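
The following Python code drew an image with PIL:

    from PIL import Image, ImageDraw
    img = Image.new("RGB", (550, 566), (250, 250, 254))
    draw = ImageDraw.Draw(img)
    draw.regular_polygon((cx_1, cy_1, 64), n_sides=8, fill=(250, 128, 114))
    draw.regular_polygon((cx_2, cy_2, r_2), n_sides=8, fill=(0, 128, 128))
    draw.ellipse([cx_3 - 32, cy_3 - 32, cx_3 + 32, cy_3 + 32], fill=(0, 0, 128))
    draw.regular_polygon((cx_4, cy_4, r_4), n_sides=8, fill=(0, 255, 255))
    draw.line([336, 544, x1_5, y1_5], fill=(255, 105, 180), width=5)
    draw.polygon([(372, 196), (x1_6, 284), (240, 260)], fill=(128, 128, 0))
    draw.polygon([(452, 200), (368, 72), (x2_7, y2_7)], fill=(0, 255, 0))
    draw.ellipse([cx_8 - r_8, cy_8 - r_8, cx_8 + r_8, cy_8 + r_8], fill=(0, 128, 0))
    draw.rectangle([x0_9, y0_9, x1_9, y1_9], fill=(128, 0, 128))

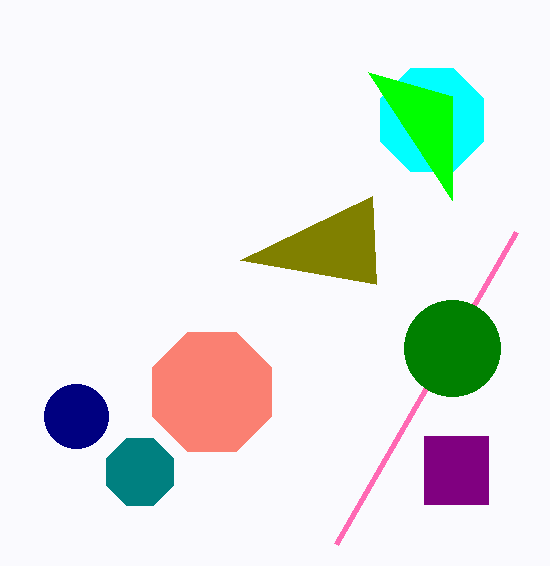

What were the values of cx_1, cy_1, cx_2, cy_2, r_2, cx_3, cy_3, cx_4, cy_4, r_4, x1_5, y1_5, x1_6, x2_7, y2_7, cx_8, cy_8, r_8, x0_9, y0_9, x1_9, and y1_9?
cx_1 = 212
cy_1 = 392
cx_2 = 140
cy_2 = 472
r_2 = 36
cx_3 = 76
cy_3 = 416
cx_4 = 432
cy_4 = 120
r_4 = 56
x1_5 = 516
y1_5 = 232
x1_6 = 376
x2_7 = 452
y2_7 = 96
cx_8 = 452
cy_8 = 348
r_8 = 48
x0_9 = 424
y0_9 = 436
x1_9 = 488
y1_9 = 504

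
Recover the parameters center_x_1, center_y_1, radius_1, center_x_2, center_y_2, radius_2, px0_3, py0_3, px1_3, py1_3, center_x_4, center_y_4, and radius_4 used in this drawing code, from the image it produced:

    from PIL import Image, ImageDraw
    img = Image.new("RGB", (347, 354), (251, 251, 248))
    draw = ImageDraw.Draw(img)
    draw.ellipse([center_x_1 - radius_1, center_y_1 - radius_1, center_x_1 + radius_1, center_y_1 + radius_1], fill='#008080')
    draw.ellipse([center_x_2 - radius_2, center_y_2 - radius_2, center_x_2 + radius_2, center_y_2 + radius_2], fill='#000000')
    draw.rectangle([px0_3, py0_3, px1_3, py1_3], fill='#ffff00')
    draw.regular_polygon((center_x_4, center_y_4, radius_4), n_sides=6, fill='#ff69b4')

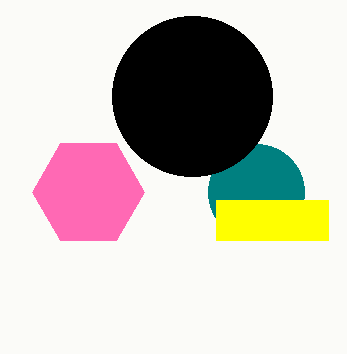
center_x_1 = 256; center_y_1 = 192; radius_1 = 48; center_x_2 = 192; center_y_2 = 96; radius_2 = 80; px0_3 = 216; py0_3 = 200; px1_3 = 328; py1_3 = 240; center_x_4 = 88; center_y_4 = 192; radius_4 = 56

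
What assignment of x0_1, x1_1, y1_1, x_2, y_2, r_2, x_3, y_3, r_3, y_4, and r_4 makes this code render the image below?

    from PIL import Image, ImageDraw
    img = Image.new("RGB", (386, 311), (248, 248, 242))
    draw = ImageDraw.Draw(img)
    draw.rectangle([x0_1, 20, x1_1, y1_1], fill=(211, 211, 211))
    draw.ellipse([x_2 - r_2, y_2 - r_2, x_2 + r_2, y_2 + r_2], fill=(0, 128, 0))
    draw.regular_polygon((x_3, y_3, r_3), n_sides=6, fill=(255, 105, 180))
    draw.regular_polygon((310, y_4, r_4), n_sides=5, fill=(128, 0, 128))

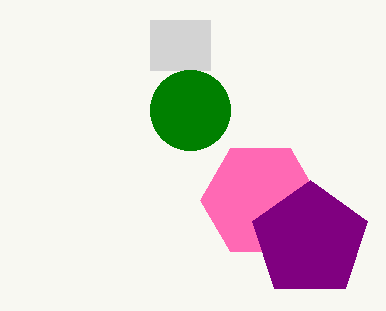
x0_1 = 150
x1_1 = 210
y1_1 = 70
x_2 = 190
y_2 = 110
r_2 = 40
x_3 = 260
y_3 = 200
r_3 = 60
y_4 = 240
r_4 = 60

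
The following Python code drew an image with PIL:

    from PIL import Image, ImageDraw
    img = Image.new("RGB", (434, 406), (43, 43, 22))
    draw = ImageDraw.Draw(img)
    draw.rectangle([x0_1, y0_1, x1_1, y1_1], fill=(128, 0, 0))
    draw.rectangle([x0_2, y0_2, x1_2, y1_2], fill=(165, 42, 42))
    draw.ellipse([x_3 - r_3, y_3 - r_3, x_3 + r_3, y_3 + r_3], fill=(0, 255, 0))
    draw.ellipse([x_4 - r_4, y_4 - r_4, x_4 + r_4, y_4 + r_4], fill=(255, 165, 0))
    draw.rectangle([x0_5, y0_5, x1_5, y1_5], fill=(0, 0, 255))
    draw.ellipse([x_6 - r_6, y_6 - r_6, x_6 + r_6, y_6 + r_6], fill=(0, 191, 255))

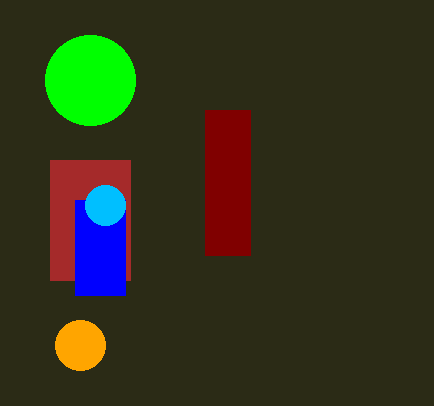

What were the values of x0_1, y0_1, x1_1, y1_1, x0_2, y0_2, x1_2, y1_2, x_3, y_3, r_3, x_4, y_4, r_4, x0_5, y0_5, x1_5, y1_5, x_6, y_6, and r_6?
x0_1 = 205, y0_1 = 110, x1_1 = 250, y1_1 = 255, x0_2 = 50, y0_2 = 160, x1_2 = 130, y1_2 = 280, x_3 = 90, y_3 = 80, r_3 = 45, x_4 = 80, y_4 = 345, r_4 = 25, x0_5 = 75, y0_5 = 200, x1_5 = 125, y1_5 = 295, x_6 = 105, y_6 = 205, r_6 = 20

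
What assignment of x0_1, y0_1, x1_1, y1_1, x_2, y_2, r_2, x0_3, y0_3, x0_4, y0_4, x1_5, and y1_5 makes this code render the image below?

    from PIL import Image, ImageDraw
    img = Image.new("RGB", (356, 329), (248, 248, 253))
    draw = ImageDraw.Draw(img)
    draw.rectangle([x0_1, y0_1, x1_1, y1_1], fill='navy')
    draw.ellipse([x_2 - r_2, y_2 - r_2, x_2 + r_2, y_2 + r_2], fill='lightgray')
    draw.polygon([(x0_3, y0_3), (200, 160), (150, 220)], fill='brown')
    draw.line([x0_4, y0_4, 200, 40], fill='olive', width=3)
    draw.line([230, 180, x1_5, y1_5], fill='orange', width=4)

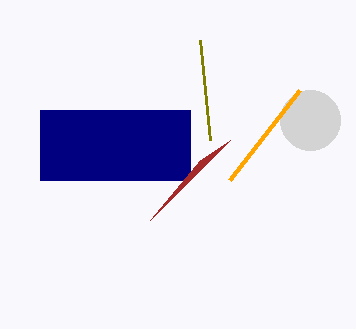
x0_1 = 40
y0_1 = 110
x1_1 = 190
y1_1 = 180
x_2 = 310
y_2 = 120
r_2 = 30
x0_3 = 230
y0_3 = 140
x0_4 = 210
y0_4 = 140
x1_5 = 300
y1_5 = 90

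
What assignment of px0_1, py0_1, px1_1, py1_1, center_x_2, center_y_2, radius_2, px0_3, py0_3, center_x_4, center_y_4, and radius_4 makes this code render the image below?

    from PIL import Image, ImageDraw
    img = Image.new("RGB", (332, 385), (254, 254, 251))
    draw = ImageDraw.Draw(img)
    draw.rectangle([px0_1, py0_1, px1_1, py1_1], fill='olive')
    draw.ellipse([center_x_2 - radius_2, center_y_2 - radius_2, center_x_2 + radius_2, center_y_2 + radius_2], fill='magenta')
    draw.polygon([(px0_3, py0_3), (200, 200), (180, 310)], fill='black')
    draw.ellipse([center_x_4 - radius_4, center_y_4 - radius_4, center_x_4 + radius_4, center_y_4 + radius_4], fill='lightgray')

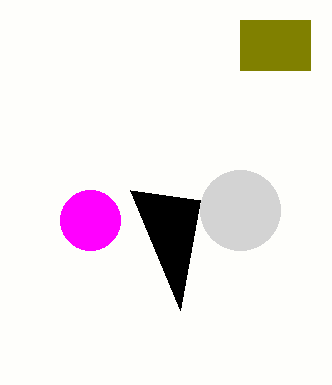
px0_1 = 240, py0_1 = 20, px1_1 = 310, py1_1 = 70, center_x_2 = 90, center_y_2 = 220, radius_2 = 30, px0_3 = 130, py0_3 = 190, center_x_4 = 240, center_y_4 = 210, radius_4 = 40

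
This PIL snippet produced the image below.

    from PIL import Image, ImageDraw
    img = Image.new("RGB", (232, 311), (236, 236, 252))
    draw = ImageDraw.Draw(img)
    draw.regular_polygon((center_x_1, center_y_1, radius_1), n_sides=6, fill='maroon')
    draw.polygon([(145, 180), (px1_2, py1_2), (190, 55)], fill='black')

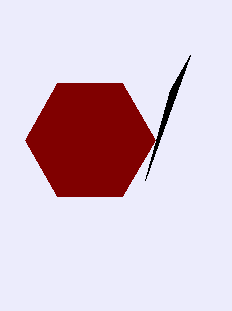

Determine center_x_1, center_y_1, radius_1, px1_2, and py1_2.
center_x_1 = 90; center_y_1 = 140; radius_1 = 65; px1_2 = 170; py1_2 = 90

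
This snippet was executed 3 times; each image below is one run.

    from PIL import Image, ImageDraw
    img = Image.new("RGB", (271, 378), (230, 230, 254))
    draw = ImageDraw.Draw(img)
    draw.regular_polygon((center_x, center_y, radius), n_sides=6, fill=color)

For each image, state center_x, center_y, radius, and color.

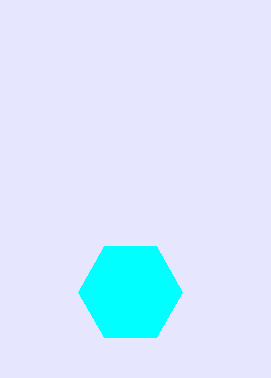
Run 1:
center_x = 130, center_y = 292, radius = 52, color = 'cyan'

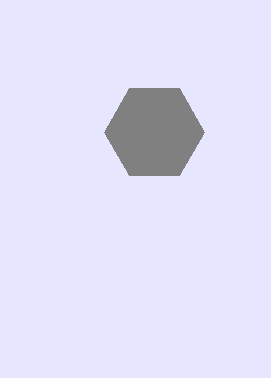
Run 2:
center_x = 154, center_y = 132, radius = 50, color = 'gray'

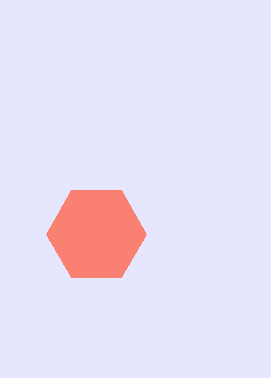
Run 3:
center_x = 96, center_y = 234, radius = 50, color = 'salmon'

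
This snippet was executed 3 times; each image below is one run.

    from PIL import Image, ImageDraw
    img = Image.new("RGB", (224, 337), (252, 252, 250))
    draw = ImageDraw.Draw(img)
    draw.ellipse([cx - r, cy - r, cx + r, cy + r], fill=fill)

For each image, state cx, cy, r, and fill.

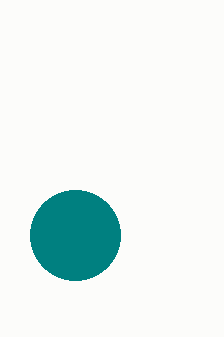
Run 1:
cx = 75; cy = 235; r = 45; fill = 'teal'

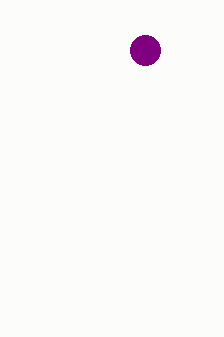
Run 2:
cx = 145, cy = 50, r = 15, fill = 'purple'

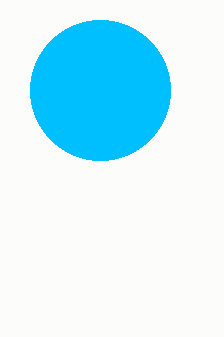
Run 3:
cx = 100
cy = 90
r = 70
fill = 'deepskyblue'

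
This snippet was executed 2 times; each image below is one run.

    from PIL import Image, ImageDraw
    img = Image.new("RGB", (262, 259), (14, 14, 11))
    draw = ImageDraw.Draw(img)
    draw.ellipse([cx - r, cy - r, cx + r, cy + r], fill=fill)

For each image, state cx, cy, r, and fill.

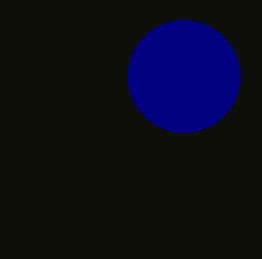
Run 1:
cx = 184, cy = 76, r = 56, fill = 'navy'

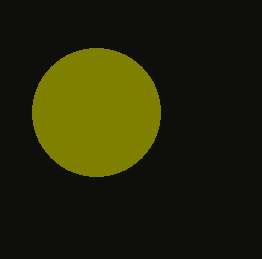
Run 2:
cx = 96; cy = 112; r = 64; fill = 'olive'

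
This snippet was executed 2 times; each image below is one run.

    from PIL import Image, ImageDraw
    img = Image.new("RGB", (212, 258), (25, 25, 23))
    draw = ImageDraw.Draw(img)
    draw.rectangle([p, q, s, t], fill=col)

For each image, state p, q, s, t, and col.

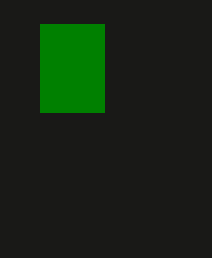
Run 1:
p = 40; q = 24; s = 104; t = 112; col = 'green'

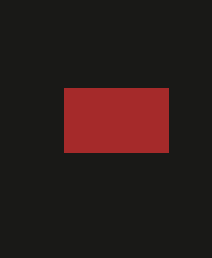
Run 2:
p = 64; q = 88; s = 168; t = 152; col = 'brown'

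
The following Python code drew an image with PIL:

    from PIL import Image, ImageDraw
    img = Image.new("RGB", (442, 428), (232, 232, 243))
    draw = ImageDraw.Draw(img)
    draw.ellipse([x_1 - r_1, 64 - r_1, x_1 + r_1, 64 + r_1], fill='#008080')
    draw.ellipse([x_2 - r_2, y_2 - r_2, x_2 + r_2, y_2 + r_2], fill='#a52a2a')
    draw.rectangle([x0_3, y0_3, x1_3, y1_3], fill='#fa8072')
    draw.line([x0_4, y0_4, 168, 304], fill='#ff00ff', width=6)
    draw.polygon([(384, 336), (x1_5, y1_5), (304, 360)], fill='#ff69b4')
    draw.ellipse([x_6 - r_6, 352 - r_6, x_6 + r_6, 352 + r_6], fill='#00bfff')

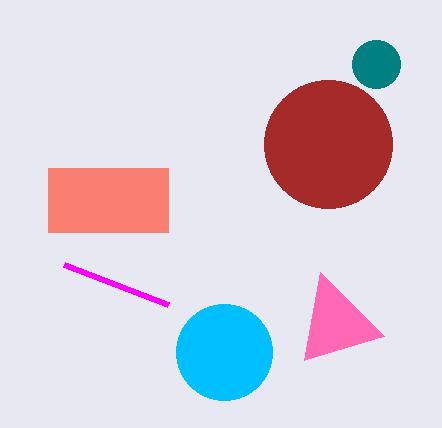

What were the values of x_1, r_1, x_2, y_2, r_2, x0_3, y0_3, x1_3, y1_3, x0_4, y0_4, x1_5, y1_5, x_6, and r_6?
x_1 = 376; r_1 = 24; x_2 = 328; y_2 = 144; r_2 = 64; x0_3 = 48; y0_3 = 168; x1_3 = 168; y1_3 = 232; x0_4 = 64; y0_4 = 264; x1_5 = 320; y1_5 = 272; x_6 = 224; r_6 = 48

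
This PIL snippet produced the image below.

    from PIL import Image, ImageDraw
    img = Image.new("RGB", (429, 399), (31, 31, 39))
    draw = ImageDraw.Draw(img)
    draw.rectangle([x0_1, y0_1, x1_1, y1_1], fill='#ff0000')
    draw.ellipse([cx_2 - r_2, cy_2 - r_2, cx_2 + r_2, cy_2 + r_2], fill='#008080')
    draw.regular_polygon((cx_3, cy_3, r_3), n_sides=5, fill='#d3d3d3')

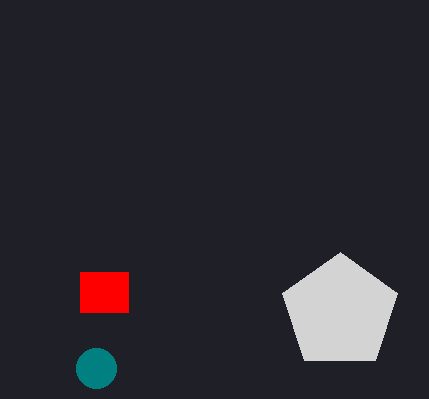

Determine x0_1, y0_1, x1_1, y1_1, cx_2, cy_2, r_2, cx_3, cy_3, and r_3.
x0_1 = 80; y0_1 = 272; x1_1 = 128; y1_1 = 312; cx_2 = 96; cy_2 = 368; r_2 = 20; cx_3 = 340; cy_3 = 312; r_3 = 60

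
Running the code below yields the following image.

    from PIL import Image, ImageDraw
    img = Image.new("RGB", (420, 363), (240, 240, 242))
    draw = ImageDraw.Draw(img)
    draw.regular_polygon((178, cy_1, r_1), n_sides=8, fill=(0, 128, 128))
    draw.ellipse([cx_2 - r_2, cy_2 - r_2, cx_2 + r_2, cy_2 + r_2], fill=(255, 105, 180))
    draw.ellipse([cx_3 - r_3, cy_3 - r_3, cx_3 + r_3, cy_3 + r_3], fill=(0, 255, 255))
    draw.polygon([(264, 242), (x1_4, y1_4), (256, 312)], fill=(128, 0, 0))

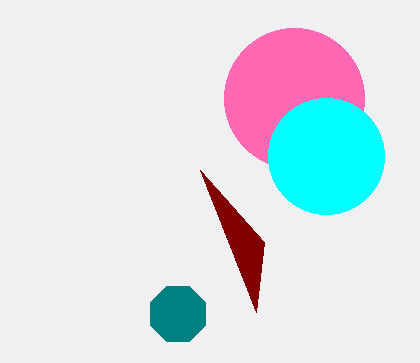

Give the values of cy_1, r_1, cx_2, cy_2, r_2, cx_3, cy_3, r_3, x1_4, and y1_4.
cy_1 = 314; r_1 = 30; cx_2 = 294; cy_2 = 98; r_2 = 70; cx_3 = 326; cy_3 = 156; r_3 = 58; x1_4 = 200; y1_4 = 170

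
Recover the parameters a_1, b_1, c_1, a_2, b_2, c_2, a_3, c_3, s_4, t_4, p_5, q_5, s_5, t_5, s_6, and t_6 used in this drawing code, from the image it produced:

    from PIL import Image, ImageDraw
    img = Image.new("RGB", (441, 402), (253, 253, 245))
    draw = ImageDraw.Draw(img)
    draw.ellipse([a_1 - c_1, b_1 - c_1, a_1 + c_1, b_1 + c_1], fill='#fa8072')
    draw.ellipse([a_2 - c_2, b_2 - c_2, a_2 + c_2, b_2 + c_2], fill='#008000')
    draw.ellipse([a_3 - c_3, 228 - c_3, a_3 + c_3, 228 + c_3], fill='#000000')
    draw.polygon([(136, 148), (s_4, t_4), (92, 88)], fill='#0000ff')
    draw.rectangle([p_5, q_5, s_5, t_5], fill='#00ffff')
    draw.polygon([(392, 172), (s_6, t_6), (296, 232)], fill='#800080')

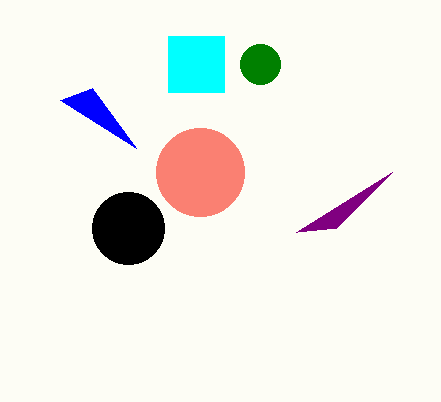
a_1 = 200; b_1 = 172; c_1 = 44; a_2 = 260; b_2 = 64; c_2 = 20; a_3 = 128; c_3 = 36; s_4 = 60; t_4 = 100; p_5 = 168; q_5 = 36; s_5 = 224; t_5 = 92; s_6 = 336; t_6 = 228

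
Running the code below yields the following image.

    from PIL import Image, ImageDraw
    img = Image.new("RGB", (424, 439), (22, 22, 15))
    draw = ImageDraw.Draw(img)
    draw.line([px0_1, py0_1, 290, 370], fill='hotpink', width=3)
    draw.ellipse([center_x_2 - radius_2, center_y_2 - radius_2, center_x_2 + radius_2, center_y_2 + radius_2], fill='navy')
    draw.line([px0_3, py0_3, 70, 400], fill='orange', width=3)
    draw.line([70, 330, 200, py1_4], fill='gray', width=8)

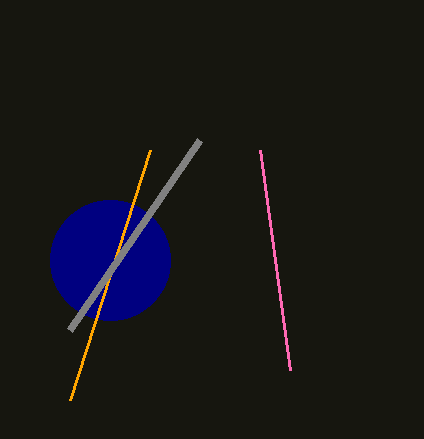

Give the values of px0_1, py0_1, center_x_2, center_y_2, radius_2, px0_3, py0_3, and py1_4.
px0_1 = 260
py0_1 = 150
center_x_2 = 110
center_y_2 = 260
radius_2 = 60
px0_3 = 150
py0_3 = 150
py1_4 = 140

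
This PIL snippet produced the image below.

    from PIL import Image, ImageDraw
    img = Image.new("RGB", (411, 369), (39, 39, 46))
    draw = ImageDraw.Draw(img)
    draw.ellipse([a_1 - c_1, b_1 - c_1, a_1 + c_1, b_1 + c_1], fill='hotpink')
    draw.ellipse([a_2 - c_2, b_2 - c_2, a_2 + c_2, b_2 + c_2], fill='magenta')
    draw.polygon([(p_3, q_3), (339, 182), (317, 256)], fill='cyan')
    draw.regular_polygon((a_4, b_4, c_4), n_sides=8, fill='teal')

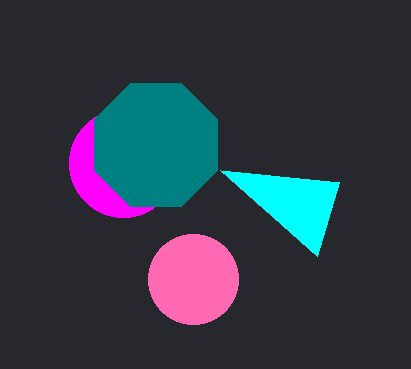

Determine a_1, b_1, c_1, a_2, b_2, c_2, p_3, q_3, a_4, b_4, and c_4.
a_1 = 193, b_1 = 279, c_1 = 45, a_2 = 123, b_2 = 163, c_2 = 54, p_3 = 220, q_3 = 170, a_4 = 156, b_4 = 145, c_4 = 67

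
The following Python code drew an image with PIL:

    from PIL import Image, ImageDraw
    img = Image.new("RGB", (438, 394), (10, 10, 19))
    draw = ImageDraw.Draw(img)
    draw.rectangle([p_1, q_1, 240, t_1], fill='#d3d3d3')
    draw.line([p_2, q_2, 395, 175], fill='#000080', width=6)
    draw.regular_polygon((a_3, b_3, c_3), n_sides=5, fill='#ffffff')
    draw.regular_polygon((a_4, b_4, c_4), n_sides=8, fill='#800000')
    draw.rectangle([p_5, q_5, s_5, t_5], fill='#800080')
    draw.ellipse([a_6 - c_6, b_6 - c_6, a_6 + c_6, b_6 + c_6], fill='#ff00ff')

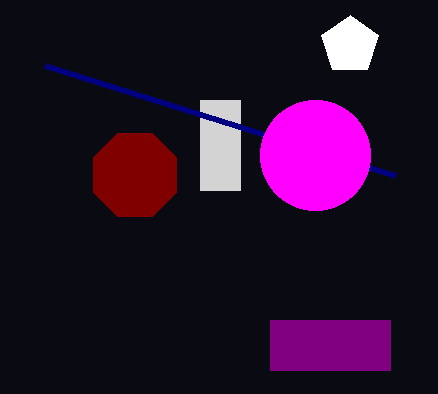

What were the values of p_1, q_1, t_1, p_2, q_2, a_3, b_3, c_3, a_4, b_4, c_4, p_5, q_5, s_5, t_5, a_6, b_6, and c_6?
p_1 = 200; q_1 = 100; t_1 = 190; p_2 = 45; q_2 = 65; a_3 = 350; b_3 = 45; c_3 = 30; a_4 = 135; b_4 = 175; c_4 = 45; p_5 = 270; q_5 = 320; s_5 = 390; t_5 = 370; a_6 = 315; b_6 = 155; c_6 = 55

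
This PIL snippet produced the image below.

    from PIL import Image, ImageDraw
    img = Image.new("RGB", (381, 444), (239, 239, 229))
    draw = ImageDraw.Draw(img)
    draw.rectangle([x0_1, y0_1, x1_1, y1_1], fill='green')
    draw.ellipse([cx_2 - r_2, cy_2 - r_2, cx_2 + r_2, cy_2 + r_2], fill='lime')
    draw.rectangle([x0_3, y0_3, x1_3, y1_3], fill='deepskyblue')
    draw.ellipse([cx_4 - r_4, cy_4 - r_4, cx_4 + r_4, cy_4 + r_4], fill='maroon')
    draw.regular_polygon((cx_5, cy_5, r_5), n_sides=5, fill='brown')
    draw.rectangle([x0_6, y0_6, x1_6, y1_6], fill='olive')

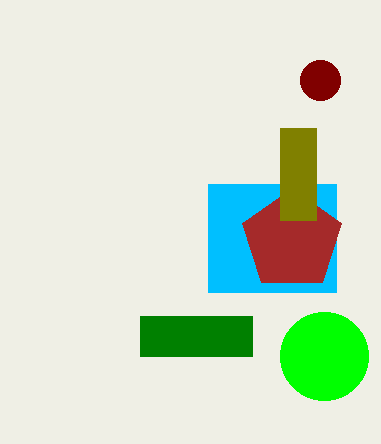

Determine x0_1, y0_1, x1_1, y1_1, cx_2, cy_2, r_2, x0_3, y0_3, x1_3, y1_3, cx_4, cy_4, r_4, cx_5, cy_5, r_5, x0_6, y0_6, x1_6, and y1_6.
x0_1 = 140
y0_1 = 316
x1_1 = 252
y1_1 = 356
cx_2 = 324
cy_2 = 356
r_2 = 44
x0_3 = 208
y0_3 = 184
x1_3 = 336
y1_3 = 292
cx_4 = 320
cy_4 = 80
r_4 = 20
cx_5 = 292
cy_5 = 240
r_5 = 52
x0_6 = 280
y0_6 = 128
x1_6 = 316
y1_6 = 220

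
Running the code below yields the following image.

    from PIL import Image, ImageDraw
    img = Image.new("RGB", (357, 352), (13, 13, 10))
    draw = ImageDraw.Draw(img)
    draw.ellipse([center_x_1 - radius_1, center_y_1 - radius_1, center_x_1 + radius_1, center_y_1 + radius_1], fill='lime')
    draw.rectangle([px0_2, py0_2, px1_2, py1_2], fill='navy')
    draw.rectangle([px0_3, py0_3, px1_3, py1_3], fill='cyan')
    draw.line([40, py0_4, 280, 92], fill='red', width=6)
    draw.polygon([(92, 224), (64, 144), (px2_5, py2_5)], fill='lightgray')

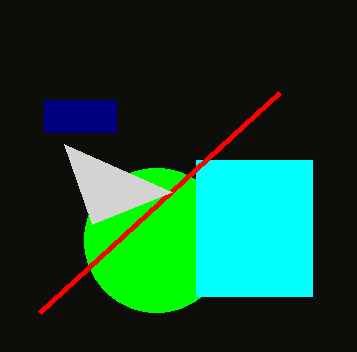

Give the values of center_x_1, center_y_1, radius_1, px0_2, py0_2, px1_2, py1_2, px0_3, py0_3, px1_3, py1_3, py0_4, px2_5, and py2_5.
center_x_1 = 156, center_y_1 = 240, radius_1 = 72, px0_2 = 44, py0_2 = 100, px1_2 = 116, py1_2 = 132, px0_3 = 196, py0_3 = 160, px1_3 = 312, py1_3 = 296, py0_4 = 312, px2_5 = 172, py2_5 = 192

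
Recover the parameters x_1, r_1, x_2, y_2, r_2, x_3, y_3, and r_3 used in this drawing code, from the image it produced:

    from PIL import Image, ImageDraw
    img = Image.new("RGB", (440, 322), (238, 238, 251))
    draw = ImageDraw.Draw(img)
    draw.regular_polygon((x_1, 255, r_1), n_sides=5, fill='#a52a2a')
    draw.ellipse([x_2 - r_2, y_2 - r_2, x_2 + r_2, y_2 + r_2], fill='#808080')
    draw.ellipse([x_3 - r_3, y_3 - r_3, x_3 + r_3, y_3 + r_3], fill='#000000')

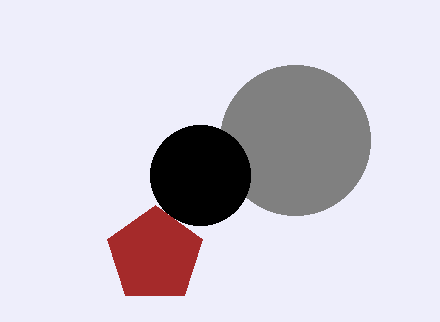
x_1 = 155; r_1 = 50; x_2 = 295; y_2 = 140; r_2 = 75; x_3 = 200; y_3 = 175; r_3 = 50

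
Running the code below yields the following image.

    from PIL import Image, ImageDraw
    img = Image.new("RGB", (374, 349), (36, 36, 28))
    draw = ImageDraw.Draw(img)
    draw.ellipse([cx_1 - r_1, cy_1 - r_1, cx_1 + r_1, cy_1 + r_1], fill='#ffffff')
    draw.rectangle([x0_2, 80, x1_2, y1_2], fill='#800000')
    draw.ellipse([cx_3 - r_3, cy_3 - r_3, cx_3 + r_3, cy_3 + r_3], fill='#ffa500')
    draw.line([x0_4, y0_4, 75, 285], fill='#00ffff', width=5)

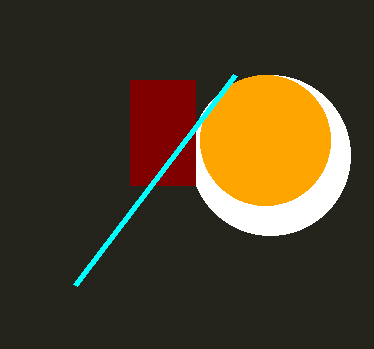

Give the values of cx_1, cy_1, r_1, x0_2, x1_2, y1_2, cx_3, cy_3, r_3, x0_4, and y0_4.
cx_1 = 270; cy_1 = 155; r_1 = 80; x0_2 = 130; x1_2 = 195; y1_2 = 185; cx_3 = 265; cy_3 = 140; r_3 = 65; x0_4 = 235; y0_4 = 75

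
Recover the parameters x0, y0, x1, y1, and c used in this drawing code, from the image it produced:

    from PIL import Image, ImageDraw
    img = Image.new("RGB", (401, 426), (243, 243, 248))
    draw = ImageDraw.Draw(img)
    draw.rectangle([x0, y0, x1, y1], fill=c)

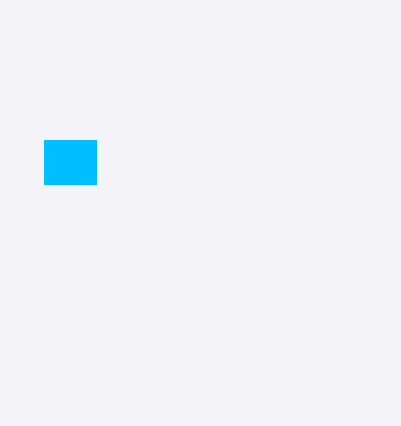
x0 = 44, y0 = 140, x1 = 96, y1 = 184, c = 'deepskyblue'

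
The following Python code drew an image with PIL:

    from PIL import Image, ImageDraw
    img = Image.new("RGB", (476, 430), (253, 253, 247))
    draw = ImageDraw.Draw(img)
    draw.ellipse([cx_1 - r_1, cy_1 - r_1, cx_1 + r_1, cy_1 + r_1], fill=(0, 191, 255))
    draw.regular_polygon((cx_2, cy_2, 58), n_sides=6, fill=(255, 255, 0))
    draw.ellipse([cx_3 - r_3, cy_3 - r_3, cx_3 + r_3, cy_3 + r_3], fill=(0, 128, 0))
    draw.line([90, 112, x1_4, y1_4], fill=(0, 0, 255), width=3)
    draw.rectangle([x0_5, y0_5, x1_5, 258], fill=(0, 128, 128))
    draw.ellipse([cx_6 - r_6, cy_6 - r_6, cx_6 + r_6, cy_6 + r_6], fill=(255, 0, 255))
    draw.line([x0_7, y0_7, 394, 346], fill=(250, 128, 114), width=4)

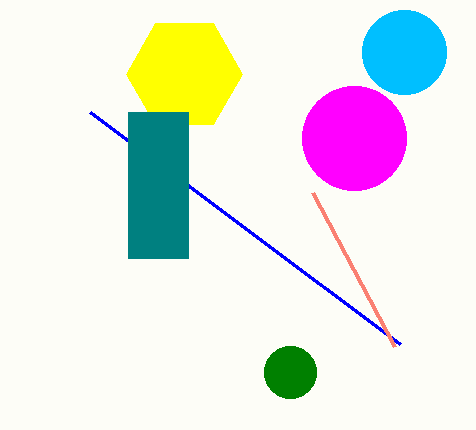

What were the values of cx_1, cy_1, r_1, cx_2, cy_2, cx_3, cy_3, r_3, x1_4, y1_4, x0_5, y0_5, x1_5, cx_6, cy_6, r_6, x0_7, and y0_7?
cx_1 = 404
cy_1 = 52
r_1 = 42
cx_2 = 184
cy_2 = 74
cx_3 = 290
cy_3 = 372
r_3 = 26
x1_4 = 400
y1_4 = 344
x0_5 = 128
y0_5 = 112
x1_5 = 188
cx_6 = 354
cy_6 = 138
r_6 = 52
x0_7 = 312
y0_7 = 192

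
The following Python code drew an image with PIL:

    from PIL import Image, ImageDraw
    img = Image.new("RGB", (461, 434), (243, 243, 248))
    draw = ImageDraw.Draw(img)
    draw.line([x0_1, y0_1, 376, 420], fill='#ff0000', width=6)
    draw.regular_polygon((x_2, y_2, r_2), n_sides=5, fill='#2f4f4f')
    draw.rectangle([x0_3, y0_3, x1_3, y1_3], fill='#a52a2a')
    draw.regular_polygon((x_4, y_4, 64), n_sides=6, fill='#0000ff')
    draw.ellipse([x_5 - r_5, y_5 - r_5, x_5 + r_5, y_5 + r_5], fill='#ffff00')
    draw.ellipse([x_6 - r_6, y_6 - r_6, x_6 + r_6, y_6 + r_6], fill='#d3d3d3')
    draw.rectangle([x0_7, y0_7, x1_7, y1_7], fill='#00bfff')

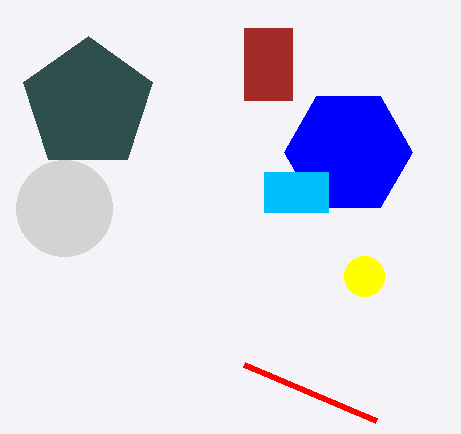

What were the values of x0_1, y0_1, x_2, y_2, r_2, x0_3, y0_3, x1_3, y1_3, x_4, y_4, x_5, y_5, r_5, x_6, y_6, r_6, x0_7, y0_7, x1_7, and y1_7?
x0_1 = 244; y0_1 = 364; x_2 = 88; y_2 = 104; r_2 = 68; x0_3 = 244; y0_3 = 28; x1_3 = 292; y1_3 = 100; x_4 = 348; y_4 = 152; x_5 = 364; y_5 = 276; r_5 = 20; x_6 = 64; y_6 = 208; r_6 = 48; x0_7 = 264; y0_7 = 172; x1_7 = 328; y1_7 = 212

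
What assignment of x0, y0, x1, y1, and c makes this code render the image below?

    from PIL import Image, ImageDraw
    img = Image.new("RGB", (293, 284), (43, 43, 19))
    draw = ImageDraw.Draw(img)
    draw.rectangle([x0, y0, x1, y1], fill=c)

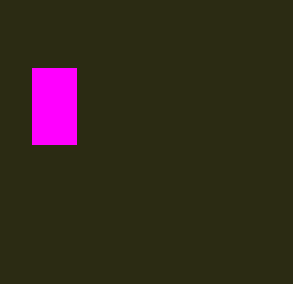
x0 = 32; y0 = 68; x1 = 76; y1 = 144; c = 'magenta'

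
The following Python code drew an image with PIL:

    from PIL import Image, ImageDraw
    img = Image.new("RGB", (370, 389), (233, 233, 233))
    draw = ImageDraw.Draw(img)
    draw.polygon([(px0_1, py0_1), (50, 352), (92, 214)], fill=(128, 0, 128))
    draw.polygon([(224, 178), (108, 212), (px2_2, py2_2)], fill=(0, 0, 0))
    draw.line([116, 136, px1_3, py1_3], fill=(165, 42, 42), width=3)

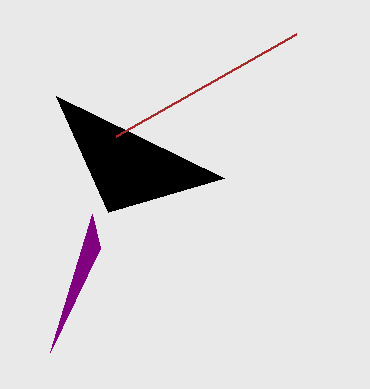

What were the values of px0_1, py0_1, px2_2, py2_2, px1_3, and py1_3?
px0_1 = 100, py0_1 = 248, px2_2 = 56, py2_2 = 96, px1_3 = 296, py1_3 = 34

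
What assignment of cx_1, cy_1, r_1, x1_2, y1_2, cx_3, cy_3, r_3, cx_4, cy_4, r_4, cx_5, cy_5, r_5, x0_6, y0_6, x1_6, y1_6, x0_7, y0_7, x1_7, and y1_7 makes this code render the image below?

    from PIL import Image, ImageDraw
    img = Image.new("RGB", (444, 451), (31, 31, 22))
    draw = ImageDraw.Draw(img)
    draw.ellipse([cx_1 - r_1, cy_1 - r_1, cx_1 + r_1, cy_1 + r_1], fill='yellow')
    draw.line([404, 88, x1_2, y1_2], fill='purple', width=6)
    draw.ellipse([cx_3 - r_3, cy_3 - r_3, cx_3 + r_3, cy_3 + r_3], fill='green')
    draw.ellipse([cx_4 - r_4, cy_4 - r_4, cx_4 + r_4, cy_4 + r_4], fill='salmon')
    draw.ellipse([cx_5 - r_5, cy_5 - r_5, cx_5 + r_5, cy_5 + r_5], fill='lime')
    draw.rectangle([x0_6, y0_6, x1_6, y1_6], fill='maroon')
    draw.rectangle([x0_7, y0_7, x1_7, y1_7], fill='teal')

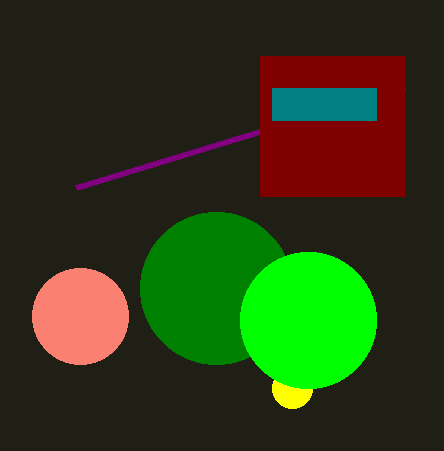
cx_1 = 292, cy_1 = 388, r_1 = 20, x1_2 = 76, y1_2 = 188, cx_3 = 216, cy_3 = 288, r_3 = 76, cx_4 = 80, cy_4 = 316, r_4 = 48, cx_5 = 308, cy_5 = 320, r_5 = 68, x0_6 = 260, y0_6 = 56, x1_6 = 404, y1_6 = 196, x0_7 = 272, y0_7 = 88, x1_7 = 376, y1_7 = 120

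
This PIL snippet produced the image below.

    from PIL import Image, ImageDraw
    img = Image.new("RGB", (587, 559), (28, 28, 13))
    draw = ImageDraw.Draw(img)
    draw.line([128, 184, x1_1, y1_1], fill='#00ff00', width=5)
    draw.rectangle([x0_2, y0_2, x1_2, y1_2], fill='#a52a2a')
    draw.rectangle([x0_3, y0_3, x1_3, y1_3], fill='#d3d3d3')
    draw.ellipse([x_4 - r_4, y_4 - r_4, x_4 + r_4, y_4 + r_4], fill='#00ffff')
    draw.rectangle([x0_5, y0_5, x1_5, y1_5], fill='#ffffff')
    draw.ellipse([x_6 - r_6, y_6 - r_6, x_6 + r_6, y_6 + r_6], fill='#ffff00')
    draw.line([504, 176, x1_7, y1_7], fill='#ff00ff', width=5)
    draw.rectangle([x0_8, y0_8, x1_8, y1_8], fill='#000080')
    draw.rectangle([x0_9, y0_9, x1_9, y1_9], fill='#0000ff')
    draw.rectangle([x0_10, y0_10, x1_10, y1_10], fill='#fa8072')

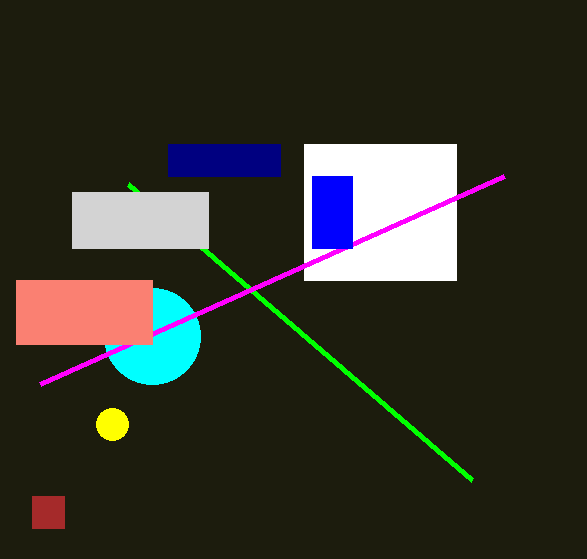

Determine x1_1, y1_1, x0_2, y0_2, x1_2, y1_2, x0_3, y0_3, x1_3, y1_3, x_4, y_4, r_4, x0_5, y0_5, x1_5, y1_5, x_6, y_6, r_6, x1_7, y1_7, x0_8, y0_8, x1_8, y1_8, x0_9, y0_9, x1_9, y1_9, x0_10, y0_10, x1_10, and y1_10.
x1_1 = 472
y1_1 = 480
x0_2 = 32
y0_2 = 496
x1_2 = 64
y1_2 = 528
x0_3 = 72
y0_3 = 192
x1_3 = 208
y1_3 = 248
x_4 = 152
y_4 = 336
r_4 = 48
x0_5 = 304
y0_5 = 144
x1_5 = 456
y1_5 = 280
x_6 = 112
y_6 = 424
r_6 = 16
x1_7 = 40
y1_7 = 384
x0_8 = 168
y0_8 = 144
x1_8 = 280
y1_8 = 176
x0_9 = 312
y0_9 = 176
x1_9 = 352
y1_9 = 248
x0_10 = 16
y0_10 = 280
x1_10 = 152
y1_10 = 344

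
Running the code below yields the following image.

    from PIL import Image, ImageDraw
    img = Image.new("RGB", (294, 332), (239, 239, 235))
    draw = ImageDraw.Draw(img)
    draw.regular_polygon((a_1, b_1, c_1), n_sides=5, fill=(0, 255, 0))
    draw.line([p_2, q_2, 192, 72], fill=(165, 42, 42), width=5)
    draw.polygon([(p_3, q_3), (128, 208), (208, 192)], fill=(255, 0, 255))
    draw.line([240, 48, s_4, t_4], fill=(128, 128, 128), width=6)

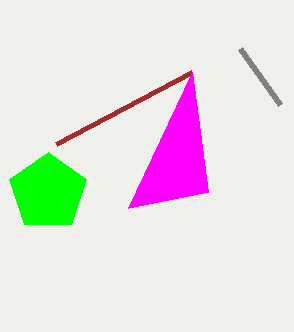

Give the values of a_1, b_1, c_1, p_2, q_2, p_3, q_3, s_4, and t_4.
a_1 = 48
b_1 = 192
c_1 = 40
p_2 = 56
q_2 = 144
p_3 = 192
q_3 = 72
s_4 = 280
t_4 = 104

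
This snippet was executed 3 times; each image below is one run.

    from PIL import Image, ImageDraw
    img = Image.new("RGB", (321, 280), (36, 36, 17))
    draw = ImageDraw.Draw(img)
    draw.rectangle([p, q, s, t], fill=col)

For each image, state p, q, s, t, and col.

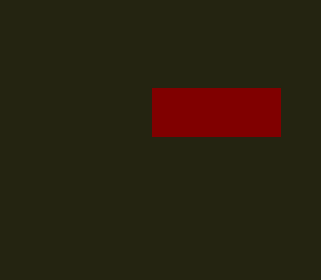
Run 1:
p = 152, q = 88, s = 280, t = 136, col = 'maroon'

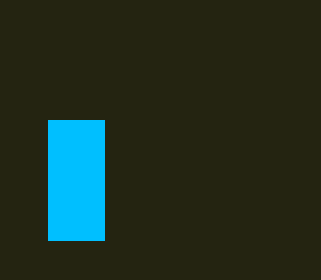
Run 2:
p = 48, q = 120, s = 104, t = 240, col = 'deepskyblue'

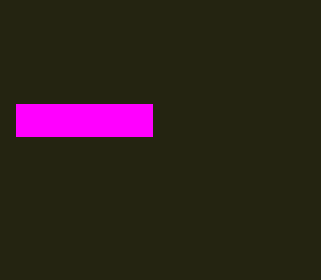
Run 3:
p = 16, q = 104, s = 152, t = 136, col = 'magenta'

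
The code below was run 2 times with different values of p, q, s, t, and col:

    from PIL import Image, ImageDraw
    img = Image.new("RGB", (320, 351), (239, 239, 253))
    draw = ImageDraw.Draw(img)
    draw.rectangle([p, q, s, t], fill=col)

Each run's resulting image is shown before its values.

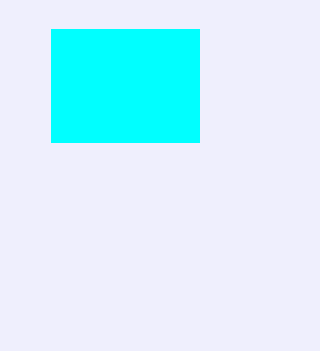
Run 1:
p = 51; q = 29; s = 199; t = 142; col = 'cyan'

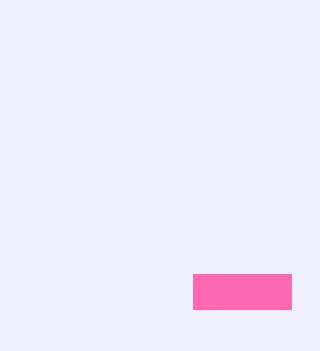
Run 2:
p = 193; q = 274; s = 291; t = 309; col = 'hotpink'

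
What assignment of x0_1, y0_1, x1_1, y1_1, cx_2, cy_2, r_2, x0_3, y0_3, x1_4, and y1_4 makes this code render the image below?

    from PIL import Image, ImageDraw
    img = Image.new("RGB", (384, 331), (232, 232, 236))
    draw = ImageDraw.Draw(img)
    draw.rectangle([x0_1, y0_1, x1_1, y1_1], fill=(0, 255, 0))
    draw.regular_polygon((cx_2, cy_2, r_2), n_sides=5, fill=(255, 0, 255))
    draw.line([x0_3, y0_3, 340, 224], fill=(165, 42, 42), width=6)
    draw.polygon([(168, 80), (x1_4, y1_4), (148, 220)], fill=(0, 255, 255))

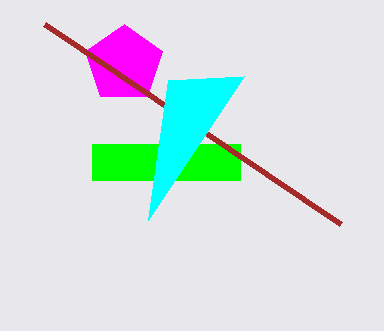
x0_1 = 92, y0_1 = 144, x1_1 = 240, y1_1 = 180, cx_2 = 124, cy_2 = 64, r_2 = 40, x0_3 = 44, y0_3 = 24, x1_4 = 244, y1_4 = 76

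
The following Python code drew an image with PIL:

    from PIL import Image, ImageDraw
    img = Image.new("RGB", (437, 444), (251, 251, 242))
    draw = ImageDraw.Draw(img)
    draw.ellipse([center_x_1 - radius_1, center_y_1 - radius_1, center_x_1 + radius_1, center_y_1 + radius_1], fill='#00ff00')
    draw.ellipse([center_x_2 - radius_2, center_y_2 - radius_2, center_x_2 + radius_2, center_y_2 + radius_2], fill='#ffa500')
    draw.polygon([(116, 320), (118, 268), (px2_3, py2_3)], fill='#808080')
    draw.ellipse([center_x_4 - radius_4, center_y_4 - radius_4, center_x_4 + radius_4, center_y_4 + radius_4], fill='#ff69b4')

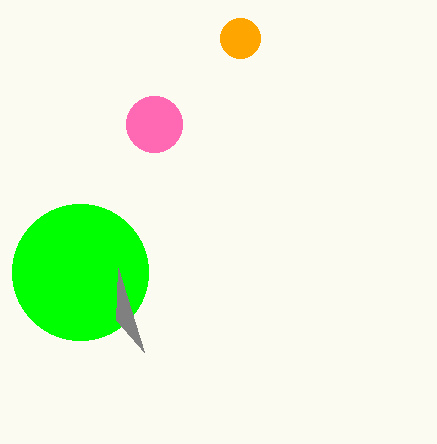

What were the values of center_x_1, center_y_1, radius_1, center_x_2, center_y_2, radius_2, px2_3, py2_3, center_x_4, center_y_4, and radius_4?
center_x_1 = 80
center_y_1 = 272
radius_1 = 68
center_x_2 = 240
center_y_2 = 38
radius_2 = 20
px2_3 = 144
py2_3 = 352
center_x_4 = 154
center_y_4 = 124
radius_4 = 28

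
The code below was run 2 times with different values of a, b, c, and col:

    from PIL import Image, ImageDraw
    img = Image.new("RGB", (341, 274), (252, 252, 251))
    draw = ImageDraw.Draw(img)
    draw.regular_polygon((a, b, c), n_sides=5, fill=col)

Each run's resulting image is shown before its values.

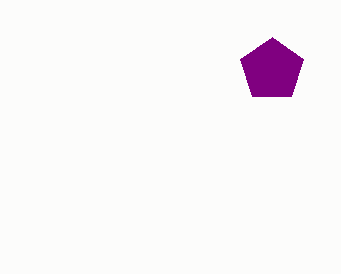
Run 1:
a = 272; b = 70; c = 33; col = 'purple'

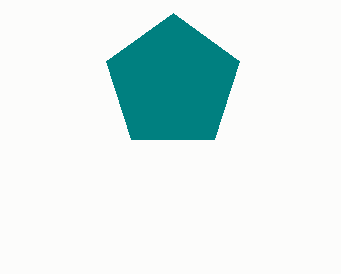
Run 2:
a = 173
b = 83
c = 70
col = 'teal'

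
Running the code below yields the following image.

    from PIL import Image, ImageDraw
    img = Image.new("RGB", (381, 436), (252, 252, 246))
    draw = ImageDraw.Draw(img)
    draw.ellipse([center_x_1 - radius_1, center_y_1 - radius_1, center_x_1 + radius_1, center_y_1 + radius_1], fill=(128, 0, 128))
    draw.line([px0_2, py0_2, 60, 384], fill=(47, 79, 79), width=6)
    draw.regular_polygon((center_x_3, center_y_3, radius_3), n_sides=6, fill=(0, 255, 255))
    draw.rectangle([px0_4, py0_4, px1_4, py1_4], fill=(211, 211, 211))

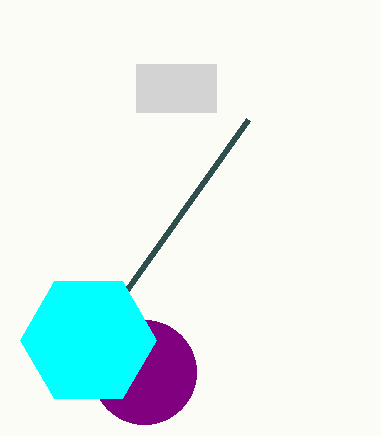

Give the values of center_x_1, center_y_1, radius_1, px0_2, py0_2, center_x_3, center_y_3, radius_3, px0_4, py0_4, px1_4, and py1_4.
center_x_1 = 144
center_y_1 = 372
radius_1 = 52
px0_2 = 248
py0_2 = 120
center_x_3 = 88
center_y_3 = 340
radius_3 = 68
px0_4 = 136
py0_4 = 64
px1_4 = 216
py1_4 = 112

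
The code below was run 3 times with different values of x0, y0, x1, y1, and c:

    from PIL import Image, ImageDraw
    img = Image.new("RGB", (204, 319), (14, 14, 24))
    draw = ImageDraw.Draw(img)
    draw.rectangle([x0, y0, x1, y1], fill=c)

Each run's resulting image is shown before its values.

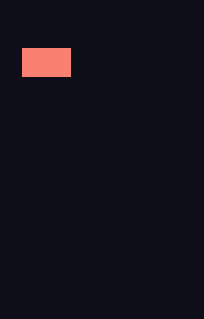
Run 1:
x0 = 22; y0 = 48; x1 = 70; y1 = 76; c = 'salmon'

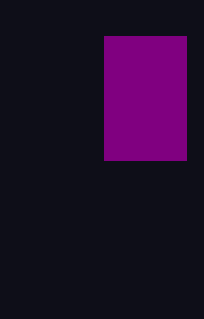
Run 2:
x0 = 104; y0 = 36; x1 = 186; y1 = 160; c = 'purple'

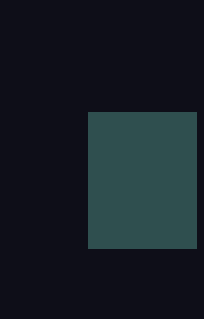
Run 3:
x0 = 88; y0 = 112; x1 = 196; y1 = 248; c = 'darkslategray'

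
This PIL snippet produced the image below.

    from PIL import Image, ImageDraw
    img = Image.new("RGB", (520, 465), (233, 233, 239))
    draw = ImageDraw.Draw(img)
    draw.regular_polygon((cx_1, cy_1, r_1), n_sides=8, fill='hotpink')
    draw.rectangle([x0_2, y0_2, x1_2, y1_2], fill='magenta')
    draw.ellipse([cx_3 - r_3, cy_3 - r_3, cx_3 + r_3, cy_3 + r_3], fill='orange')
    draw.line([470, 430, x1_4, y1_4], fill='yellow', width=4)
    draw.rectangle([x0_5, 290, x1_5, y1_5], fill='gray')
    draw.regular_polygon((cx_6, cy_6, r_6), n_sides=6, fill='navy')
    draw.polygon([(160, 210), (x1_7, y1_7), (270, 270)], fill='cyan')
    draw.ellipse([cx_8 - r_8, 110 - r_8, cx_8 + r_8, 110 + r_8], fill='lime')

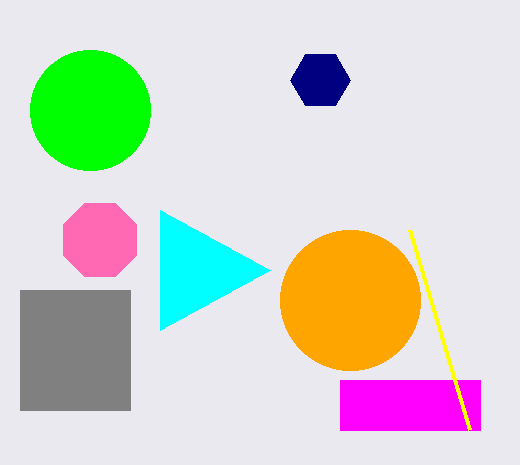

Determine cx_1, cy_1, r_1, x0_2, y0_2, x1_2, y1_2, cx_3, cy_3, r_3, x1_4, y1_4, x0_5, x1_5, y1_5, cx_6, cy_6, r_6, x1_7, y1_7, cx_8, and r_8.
cx_1 = 100; cy_1 = 240; r_1 = 40; x0_2 = 340; y0_2 = 380; x1_2 = 480; y1_2 = 430; cx_3 = 350; cy_3 = 300; r_3 = 70; x1_4 = 410; y1_4 = 230; x0_5 = 20; x1_5 = 130; y1_5 = 410; cx_6 = 320; cy_6 = 80; r_6 = 30; x1_7 = 160; y1_7 = 330; cx_8 = 90; r_8 = 60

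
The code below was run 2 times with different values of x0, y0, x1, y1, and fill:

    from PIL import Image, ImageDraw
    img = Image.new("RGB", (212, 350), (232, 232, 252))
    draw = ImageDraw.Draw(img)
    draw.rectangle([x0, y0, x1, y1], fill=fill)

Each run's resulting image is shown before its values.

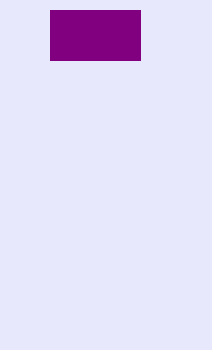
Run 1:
x0 = 50, y0 = 10, x1 = 140, y1 = 60, fill = 'purple'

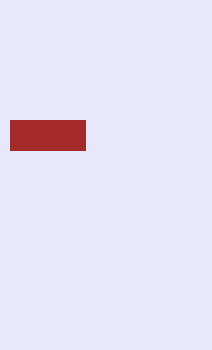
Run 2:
x0 = 10, y0 = 120, x1 = 85, y1 = 150, fill = 'brown'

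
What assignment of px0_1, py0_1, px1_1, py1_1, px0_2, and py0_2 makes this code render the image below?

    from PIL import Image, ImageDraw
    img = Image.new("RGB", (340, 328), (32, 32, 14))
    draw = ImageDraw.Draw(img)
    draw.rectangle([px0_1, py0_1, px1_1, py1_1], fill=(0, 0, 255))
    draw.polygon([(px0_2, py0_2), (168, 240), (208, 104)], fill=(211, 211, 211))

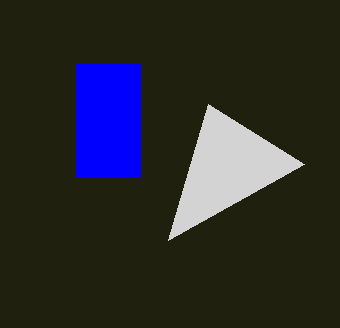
px0_1 = 76
py0_1 = 64
px1_1 = 140
py1_1 = 176
px0_2 = 304
py0_2 = 164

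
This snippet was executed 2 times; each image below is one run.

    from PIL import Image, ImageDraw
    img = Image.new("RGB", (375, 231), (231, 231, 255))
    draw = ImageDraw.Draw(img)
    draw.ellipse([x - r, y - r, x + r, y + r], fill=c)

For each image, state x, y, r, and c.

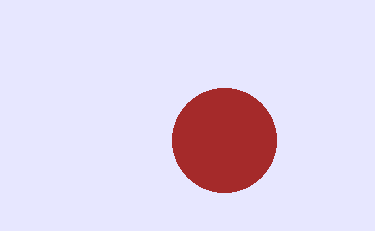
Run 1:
x = 224; y = 140; r = 52; c = 'brown'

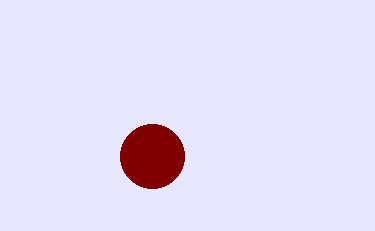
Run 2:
x = 152; y = 156; r = 32; c = 'maroon'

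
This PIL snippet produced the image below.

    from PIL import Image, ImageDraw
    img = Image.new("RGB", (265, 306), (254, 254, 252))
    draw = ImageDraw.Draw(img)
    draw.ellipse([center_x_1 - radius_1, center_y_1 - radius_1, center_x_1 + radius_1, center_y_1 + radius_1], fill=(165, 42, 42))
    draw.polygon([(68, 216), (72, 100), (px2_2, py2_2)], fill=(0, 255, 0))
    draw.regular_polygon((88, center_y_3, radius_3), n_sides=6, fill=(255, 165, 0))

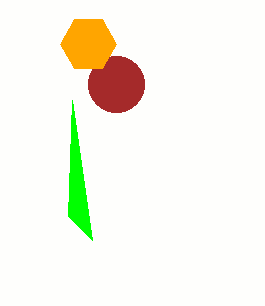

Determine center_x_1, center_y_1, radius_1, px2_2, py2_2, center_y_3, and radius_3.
center_x_1 = 116; center_y_1 = 84; radius_1 = 28; px2_2 = 92; py2_2 = 240; center_y_3 = 44; radius_3 = 28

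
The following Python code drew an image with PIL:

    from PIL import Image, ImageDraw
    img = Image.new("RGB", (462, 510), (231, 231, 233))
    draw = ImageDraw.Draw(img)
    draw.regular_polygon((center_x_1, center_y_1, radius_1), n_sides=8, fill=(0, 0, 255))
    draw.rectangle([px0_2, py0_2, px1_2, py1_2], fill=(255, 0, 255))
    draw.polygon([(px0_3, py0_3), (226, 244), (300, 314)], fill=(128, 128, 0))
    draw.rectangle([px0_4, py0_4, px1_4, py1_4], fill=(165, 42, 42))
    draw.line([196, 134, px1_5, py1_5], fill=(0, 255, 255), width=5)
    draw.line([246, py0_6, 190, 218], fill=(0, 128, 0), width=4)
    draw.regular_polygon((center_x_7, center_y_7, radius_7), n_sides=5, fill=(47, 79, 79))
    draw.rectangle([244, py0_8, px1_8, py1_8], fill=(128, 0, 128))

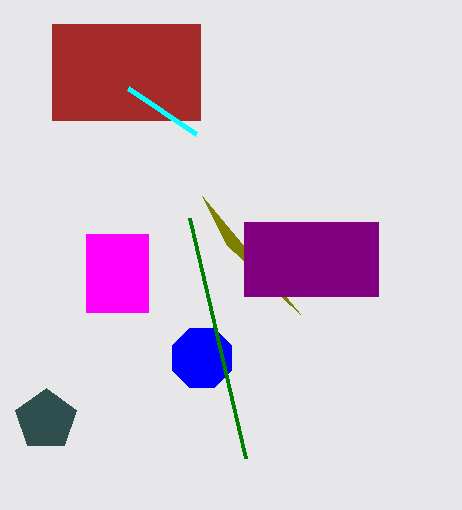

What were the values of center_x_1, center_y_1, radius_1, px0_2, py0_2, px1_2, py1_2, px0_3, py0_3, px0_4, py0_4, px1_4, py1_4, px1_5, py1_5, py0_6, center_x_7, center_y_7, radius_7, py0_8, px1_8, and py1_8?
center_x_1 = 202
center_y_1 = 358
radius_1 = 32
px0_2 = 86
py0_2 = 234
px1_2 = 148
py1_2 = 312
px0_3 = 202
py0_3 = 196
px0_4 = 52
py0_4 = 24
px1_4 = 200
py1_4 = 120
px1_5 = 128
py1_5 = 88
py0_6 = 458
center_x_7 = 46
center_y_7 = 420
radius_7 = 32
py0_8 = 222
px1_8 = 378
py1_8 = 296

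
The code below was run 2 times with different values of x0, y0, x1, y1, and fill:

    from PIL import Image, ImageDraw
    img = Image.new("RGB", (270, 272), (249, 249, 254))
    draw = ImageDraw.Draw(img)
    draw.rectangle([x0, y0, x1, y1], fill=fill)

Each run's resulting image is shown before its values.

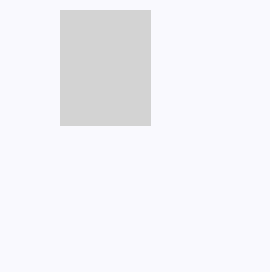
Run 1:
x0 = 60, y0 = 10, x1 = 150, y1 = 125, fill = 'lightgray'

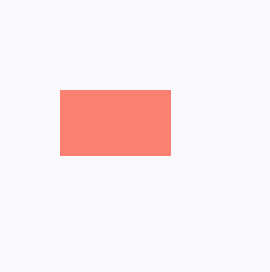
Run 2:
x0 = 60; y0 = 90; x1 = 170; y1 = 155; fill = 'salmon'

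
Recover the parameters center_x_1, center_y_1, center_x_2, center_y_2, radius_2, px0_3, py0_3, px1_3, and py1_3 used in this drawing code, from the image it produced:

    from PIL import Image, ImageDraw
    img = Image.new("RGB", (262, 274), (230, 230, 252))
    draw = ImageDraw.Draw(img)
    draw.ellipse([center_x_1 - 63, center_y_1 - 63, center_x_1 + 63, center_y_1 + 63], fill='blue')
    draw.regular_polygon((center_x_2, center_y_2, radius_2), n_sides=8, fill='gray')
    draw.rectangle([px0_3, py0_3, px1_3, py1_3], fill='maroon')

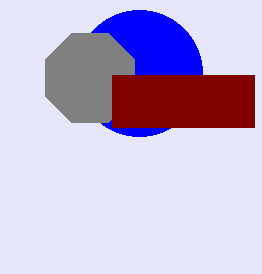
center_x_1 = 139; center_y_1 = 73; center_x_2 = 90; center_y_2 = 78; radius_2 = 48; px0_3 = 112; py0_3 = 75; px1_3 = 254; py1_3 = 127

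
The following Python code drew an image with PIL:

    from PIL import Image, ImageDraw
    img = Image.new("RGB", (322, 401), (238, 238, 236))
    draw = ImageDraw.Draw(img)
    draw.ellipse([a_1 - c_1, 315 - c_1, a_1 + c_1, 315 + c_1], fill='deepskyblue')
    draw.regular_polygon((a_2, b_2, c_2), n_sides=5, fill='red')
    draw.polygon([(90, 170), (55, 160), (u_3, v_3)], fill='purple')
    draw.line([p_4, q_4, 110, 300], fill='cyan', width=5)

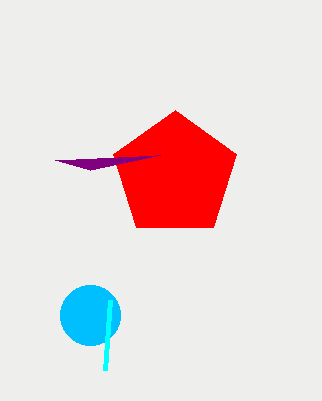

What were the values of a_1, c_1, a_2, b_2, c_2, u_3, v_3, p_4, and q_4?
a_1 = 90; c_1 = 30; a_2 = 175; b_2 = 175; c_2 = 65; u_3 = 160; v_3 = 155; p_4 = 105; q_4 = 370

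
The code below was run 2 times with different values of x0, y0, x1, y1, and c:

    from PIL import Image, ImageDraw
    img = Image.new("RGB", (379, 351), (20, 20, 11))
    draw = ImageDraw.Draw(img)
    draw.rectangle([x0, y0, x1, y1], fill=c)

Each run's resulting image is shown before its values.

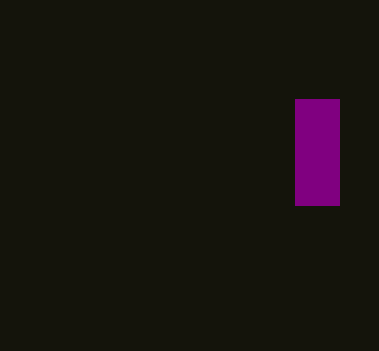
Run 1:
x0 = 295
y0 = 99
x1 = 339
y1 = 205
c = 'purple'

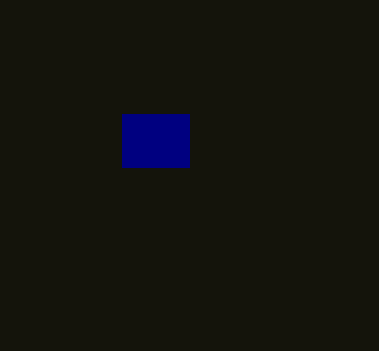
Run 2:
x0 = 122; y0 = 114; x1 = 189; y1 = 167; c = 'navy'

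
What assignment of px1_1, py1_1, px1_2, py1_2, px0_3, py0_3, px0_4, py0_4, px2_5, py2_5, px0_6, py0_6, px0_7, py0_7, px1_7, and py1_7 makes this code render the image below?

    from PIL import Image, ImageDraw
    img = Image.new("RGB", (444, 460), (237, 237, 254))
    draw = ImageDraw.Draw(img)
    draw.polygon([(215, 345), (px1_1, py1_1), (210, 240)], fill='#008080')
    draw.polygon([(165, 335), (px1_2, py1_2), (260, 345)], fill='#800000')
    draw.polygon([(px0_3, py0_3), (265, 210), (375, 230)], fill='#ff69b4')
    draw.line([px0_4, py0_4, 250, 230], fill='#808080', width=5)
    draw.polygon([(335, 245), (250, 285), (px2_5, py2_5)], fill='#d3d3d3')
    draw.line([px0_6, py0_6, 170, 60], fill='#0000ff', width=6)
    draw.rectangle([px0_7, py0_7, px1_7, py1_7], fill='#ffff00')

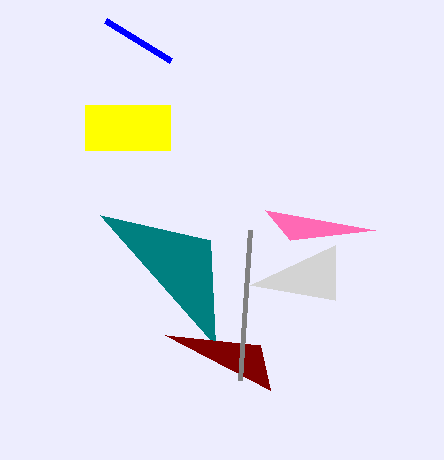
px1_1 = 100, py1_1 = 215, px1_2 = 270, py1_2 = 390, px0_3 = 290, py0_3 = 240, px0_4 = 240, py0_4 = 380, px2_5 = 335, py2_5 = 300, px0_6 = 105, py0_6 = 20, px0_7 = 85, py0_7 = 105, px1_7 = 170, py1_7 = 150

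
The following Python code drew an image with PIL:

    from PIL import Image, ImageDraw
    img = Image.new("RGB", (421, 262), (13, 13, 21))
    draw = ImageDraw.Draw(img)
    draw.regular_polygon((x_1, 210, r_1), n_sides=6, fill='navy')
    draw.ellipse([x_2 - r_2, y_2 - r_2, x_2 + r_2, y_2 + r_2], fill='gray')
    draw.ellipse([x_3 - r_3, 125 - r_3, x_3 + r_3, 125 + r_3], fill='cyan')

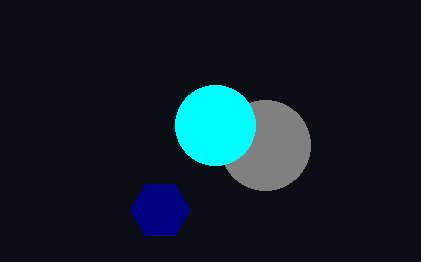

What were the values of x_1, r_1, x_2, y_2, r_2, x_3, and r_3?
x_1 = 160
r_1 = 30
x_2 = 265
y_2 = 145
r_2 = 45
x_3 = 215
r_3 = 40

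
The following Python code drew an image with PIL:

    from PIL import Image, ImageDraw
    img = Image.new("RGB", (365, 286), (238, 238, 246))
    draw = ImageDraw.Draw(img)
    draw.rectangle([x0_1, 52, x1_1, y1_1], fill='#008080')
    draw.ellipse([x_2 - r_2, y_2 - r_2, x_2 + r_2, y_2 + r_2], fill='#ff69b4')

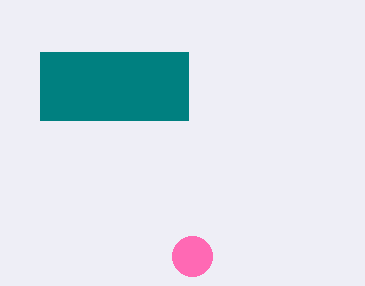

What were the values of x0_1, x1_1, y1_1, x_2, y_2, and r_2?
x0_1 = 40, x1_1 = 188, y1_1 = 120, x_2 = 192, y_2 = 256, r_2 = 20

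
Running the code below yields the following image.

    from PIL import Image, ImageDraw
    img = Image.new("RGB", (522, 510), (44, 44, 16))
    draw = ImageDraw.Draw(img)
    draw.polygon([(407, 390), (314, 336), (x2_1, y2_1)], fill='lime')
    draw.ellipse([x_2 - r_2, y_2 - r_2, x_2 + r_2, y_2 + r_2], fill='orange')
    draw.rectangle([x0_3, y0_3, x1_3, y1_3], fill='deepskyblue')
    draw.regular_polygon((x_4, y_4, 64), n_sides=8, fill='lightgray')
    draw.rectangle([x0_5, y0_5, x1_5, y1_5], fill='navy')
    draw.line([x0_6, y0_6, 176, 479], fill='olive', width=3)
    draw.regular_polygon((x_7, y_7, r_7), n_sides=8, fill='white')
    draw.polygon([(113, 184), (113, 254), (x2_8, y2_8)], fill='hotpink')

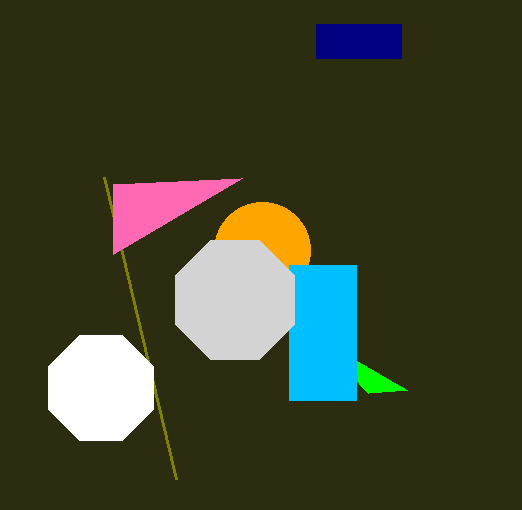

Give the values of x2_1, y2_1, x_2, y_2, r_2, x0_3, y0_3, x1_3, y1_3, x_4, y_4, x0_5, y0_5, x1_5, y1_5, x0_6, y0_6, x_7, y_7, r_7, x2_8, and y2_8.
x2_1 = 368
y2_1 = 393
x_2 = 262
y_2 = 250
r_2 = 48
x0_3 = 289
y0_3 = 265
x1_3 = 356
y1_3 = 400
x_4 = 235
y_4 = 300
x0_5 = 316
y0_5 = 24
x1_5 = 401
y1_5 = 58
x0_6 = 104
y0_6 = 177
x_7 = 101
y_7 = 388
r_7 = 57
x2_8 = 242
y2_8 = 178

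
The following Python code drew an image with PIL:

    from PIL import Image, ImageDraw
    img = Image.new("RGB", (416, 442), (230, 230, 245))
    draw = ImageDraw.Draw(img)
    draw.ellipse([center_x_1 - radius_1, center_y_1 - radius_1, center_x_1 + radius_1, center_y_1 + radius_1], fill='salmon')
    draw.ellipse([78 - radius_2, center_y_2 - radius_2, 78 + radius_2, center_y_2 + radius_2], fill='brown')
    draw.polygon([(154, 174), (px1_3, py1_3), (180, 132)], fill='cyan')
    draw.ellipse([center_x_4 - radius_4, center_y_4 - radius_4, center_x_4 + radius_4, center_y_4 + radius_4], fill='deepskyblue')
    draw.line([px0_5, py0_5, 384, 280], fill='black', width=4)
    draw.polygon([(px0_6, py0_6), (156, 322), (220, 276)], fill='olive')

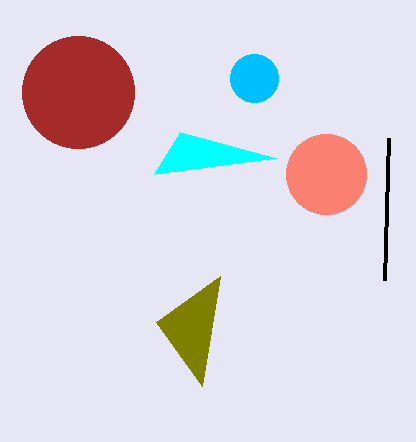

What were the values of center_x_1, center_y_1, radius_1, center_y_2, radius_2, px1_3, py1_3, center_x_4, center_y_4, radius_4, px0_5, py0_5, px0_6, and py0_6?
center_x_1 = 326, center_y_1 = 174, radius_1 = 40, center_y_2 = 92, radius_2 = 56, px1_3 = 276, py1_3 = 158, center_x_4 = 254, center_y_4 = 78, radius_4 = 24, px0_5 = 388, py0_5 = 138, px0_6 = 202, py0_6 = 386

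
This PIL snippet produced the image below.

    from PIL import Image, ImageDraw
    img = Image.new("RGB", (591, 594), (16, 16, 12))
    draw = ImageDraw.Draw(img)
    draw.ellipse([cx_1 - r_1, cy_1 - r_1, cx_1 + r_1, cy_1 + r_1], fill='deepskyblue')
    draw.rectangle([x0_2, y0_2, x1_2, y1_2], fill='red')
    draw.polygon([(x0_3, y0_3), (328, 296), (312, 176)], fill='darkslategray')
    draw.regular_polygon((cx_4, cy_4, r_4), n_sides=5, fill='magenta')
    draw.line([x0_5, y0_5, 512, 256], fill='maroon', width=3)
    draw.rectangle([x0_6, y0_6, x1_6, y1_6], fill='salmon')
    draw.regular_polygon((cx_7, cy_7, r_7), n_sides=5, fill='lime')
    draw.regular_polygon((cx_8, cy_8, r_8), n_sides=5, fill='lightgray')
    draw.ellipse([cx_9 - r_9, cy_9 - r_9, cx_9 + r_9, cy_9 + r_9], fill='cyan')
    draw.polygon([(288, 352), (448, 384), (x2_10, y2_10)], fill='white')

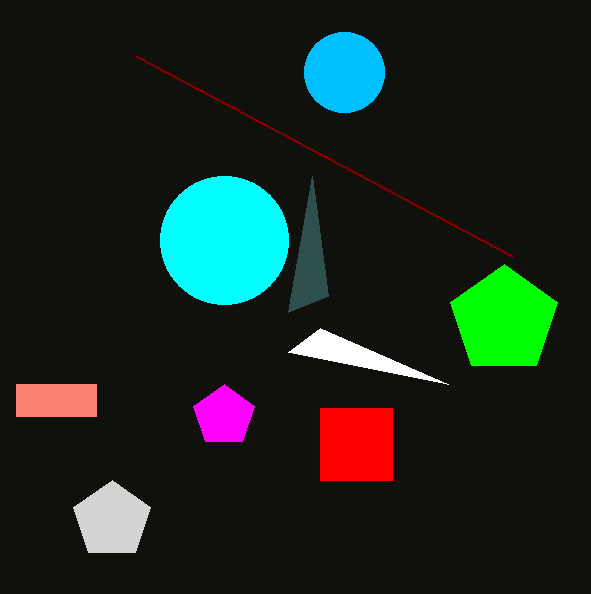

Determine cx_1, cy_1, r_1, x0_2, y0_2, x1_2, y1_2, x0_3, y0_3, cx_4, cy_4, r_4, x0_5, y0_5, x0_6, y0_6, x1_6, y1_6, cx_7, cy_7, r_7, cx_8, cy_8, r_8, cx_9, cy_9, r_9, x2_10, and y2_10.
cx_1 = 344; cy_1 = 72; r_1 = 40; x0_2 = 320; y0_2 = 408; x1_2 = 392; y1_2 = 480; x0_3 = 288; y0_3 = 312; cx_4 = 224; cy_4 = 416; r_4 = 32; x0_5 = 136; y0_5 = 56; x0_6 = 16; y0_6 = 384; x1_6 = 96; y1_6 = 416; cx_7 = 504; cy_7 = 320; r_7 = 56; cx_8 = 112; cy_8 = 520; r_8 = 40; cx_9 = 224; cy_9 = 240; r_9 = 64; x2_10 = 320; y2_10 = 328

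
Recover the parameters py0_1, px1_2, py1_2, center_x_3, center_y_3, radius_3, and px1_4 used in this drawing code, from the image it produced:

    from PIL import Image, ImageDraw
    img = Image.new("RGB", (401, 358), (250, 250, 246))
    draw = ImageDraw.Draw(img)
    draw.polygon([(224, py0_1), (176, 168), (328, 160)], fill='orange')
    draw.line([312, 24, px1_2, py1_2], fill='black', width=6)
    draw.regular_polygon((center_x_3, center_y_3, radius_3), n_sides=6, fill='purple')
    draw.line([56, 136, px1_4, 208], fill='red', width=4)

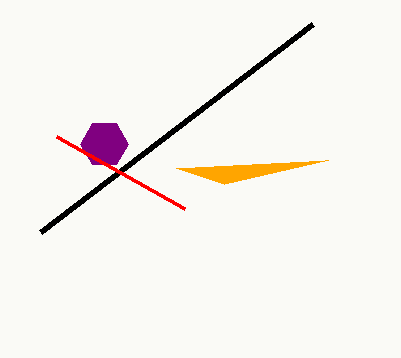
py0_1 = 184
px1_2 = 40
py1_2 = 232
center_x_3 = 104
center_y_3 = 144
radius_3 = 24
px1_4 = 184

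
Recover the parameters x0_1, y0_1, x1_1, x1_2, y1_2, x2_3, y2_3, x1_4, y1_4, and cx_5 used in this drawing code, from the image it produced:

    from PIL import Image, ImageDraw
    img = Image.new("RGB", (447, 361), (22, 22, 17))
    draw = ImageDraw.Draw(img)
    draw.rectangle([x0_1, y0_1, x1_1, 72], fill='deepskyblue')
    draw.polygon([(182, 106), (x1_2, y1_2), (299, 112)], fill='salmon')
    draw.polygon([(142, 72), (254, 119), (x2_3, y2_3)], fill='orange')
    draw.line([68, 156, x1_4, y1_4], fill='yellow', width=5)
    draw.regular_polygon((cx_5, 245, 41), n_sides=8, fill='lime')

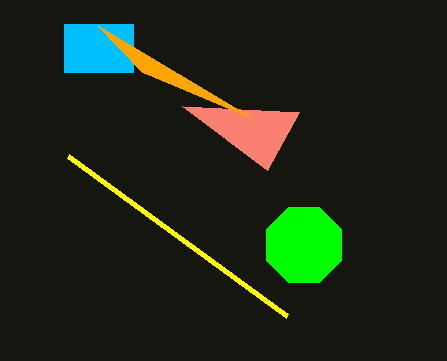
x0_1 = 64; y0_1 = 24; x1_1 = 133; x1_2 = 267; y1_2 = 170; x2_3 = 97; y2_3 = 25; x1_4 = 287; y1_4 = 316; cx_5 = 304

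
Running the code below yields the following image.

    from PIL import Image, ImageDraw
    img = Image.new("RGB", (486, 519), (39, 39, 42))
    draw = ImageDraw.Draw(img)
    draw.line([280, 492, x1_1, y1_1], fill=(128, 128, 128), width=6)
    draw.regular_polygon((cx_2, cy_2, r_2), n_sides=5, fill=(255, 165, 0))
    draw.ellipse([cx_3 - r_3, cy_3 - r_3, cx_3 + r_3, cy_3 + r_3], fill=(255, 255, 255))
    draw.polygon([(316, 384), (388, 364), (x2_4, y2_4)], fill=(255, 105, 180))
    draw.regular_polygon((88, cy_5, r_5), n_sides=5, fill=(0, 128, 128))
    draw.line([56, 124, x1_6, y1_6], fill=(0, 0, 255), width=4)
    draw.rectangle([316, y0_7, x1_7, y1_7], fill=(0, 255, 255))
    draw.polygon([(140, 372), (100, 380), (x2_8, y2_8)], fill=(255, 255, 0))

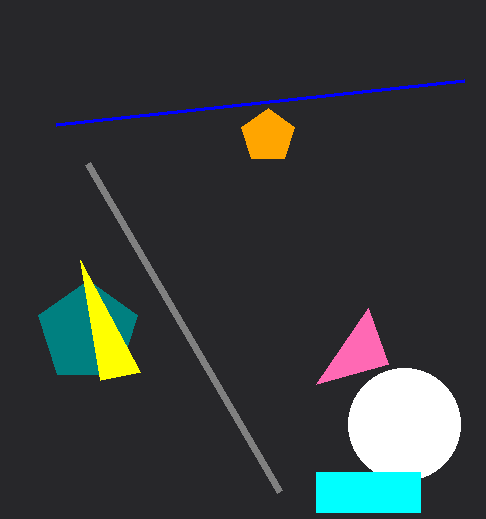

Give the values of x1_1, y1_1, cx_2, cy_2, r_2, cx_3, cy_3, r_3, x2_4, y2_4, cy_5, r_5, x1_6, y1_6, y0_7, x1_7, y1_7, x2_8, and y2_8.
x1_1 = 88
y1_1 = 164
cx_2 = 268
cy_2 = 136
r_2 = 28
cx_3 = 404
cy_3 = 424
r_3 = 56
x2_4 = 368
y2_4 = 308
cy_5 = 332
r_5 = 52
x1_6 = 464
y1_6 = 80
y0_7 = 472
x1_7 = 420
y1_7 = 512
x2_8 = 80
y2_8 = 260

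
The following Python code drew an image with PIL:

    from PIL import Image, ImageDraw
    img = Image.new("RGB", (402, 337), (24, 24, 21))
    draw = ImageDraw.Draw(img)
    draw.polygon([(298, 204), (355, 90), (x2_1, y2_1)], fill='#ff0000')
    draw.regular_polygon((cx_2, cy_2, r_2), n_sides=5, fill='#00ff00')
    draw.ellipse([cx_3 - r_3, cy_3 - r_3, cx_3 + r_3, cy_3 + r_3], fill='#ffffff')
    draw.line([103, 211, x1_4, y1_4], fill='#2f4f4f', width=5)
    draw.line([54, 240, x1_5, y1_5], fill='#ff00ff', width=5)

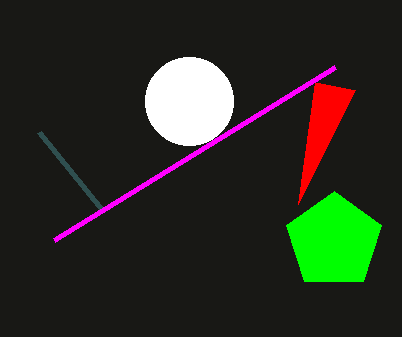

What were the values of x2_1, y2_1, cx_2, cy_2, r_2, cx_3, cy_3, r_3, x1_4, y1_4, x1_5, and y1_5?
x2_1 = 315; y2_1 = 82; cx_2 = 334; cy_2 = 241; r_2 = 50; cx_3 = 189; cy_3 = 101; r_3 = 44; x1_4 = 39; y1_4 = 132; x1_5 = 335; y1_5 = 67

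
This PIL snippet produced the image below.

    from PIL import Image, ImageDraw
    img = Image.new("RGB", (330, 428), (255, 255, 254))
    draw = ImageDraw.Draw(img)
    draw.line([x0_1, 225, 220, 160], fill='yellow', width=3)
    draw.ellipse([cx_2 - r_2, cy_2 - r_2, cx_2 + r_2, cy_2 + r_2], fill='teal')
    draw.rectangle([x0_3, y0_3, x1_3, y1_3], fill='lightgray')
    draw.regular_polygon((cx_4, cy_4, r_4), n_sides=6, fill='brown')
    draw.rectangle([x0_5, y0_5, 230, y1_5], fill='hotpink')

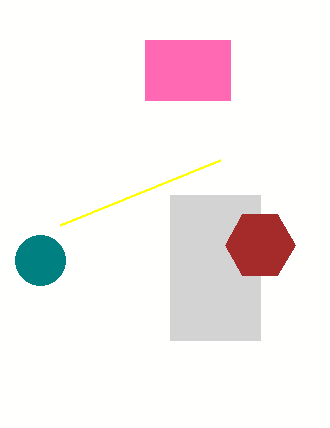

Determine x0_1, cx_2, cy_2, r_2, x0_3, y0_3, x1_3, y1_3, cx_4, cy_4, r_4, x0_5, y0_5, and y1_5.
x0_1 = 60
cx_2 = 40
cy_2 = 260
r_2 = 25
x0_3 = 170
y0_3 = 195
x1_3 = 260
y1_3 = 340
cx_4 = 260
cy_4 = 245
r_4 = 35
x0_5 = 145
y0_5 = 40
y1_5 = 100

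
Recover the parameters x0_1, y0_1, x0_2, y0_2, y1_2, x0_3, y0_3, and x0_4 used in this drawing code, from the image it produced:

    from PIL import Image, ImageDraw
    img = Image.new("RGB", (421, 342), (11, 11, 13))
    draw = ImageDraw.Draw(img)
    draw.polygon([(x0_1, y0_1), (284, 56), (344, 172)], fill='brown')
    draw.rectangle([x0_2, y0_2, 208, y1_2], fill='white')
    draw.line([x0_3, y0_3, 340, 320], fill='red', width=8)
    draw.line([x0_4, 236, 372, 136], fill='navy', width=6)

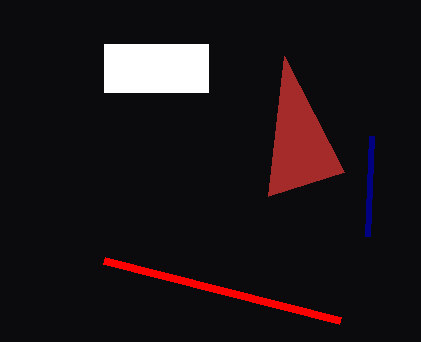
x0_1 = 268, y0_1 = 196, x0_2 = 104, y0_2 = 44, y1_2 = 92, x0_3 = 104, y0_3 = 260, x0_4 = 368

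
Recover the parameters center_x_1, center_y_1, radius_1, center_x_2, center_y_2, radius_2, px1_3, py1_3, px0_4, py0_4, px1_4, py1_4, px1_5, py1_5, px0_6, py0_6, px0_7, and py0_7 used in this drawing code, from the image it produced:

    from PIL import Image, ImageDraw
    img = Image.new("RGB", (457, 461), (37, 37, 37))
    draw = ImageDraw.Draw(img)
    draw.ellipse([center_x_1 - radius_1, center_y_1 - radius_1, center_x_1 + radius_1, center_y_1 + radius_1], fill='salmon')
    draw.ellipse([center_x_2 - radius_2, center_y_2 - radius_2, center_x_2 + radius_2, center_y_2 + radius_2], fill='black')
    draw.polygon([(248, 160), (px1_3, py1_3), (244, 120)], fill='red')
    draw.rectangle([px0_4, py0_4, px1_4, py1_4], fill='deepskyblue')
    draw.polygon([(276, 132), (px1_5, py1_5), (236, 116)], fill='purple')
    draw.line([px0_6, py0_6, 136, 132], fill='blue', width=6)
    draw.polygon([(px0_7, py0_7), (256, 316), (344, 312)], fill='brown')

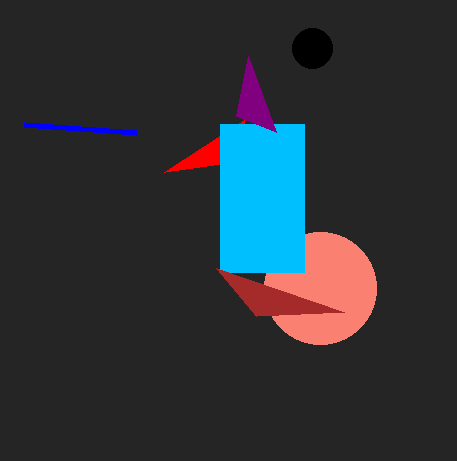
center_x_1 = 320
center_y_1 = 288
radius_1 = 56
center_x_2 = 312
center_y_2 = 48
radius_2 = 20
px1_3 = 164
py1_3 = 172
px0_4 = 220
py0_4 = 124
px1_4 = 304
py1_4 = 272
px1_5 = 248
py1_5 = 56
px0_6 = 24
py0_6 = 124
px0_7 = 216
py0_7 = 268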